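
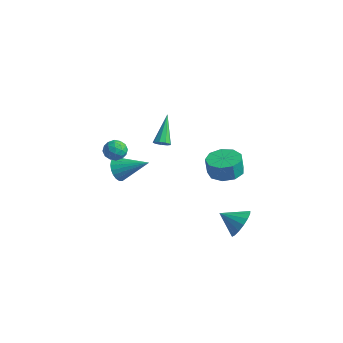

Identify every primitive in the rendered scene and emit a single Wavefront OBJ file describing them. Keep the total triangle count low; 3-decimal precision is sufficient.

v -3.762 1.243 -0.507
v -3.099 1.17 -0.126
v -4.081 0.09 -0.174
v -3.418 0.017 0.207
v -3.959 0.496 0.466
v -3.762 1.209 0.26
v -3.418 0.051 -0.56
v -3.221 0.764 -0.766
v -2.887 0.433 -0.159
v -3.221 0.709 0.475
v -3.959 0.551 -0.775
v -4.293 0.827 -0.141
v -3.403 1.308 -0.346
v -3.777 -0.048 0.046
v -4.095 0.234 0.198
v -3.706 0.191 0.422
v -3.792 1.331 -0.119
v -3.402 1.288 0.105
v -3.908 0.892 0.453
v -3.778 -0.028 -0.405
v -3.388 -0.071 -0.181
v -3.474 1.069 -0.722
v -3.085 1.026 -0.498
v -3.272 0.368 -0.753
v -2.888 0.832 -0.141
v -3.076 0.154 0.055
v -3.076 0.174 -0.396
v -2.96 0.593 -0.517
v -3.085 0.994 0.231
v -3.272 0.316 0.427
v -3.59 0.598 0.579
v -3.474 1.017 0.458
v -2.96 0.56 0.212
v -3.908 0.944 -0.727
v -4.095 0.266 -0.531
v -3.706 0.243 -0.758
v -3.59 0.662 -0.879
v -4.104 1.106 -0.355
v -4.292 0.428 -0.159
v -4.22 0.667 0.217
v -4.104 1.086 0.096
v -4.22 0.7 -0.512
v 0.067 0.698 2.261
v 0.407 1.062 2.114
v -0.727 2.002 3.659
v 0.11 1.089 1.921
v -0.208 0.932 1.887
v -0.397 0.666 2.028
v -0.369 0.415 2.278
v -0.138 0.296 2.52
v 0.19 0.365 2.641
v 0.459 0.59 2.585
v 0.545 0.865 2.377
v -4.344 1.605 -2.785
v -3.798 1.119 -3.276
v -2.696 2.495 -1.835
v -3.84 1.418 -3.483
v -3.969 1.749 -3.569
v -4.163 2.056 -3.52
v -4.388 2.284 -3.343
v -4.606 2.395 -3.071
v -4.778 2.37 -2.749
v -4.875 2.212 -2.433
v -4.88 1.95 -2.179
v -4.792 1.627 -2.029
v -4.627 1.301 -2.01
v -4.413 1.028 -2.125
v -4.187 0.854 -2.354
v -3.988 0.81 -2.658
v -3.851 0.904 -2.984
v 2.771 3.083 -0.051
v 3.77 2.731 -0.012
v 3.688 2.625 1.11
v 2.689 2.977 1.071
v 3.758 3.453 0.056
v 3.677 3.346 1.178
v 3.285 4.002 0.073
v 3.204 3.895 1.195
v 2.571 4.121 0.033
v 2.489 4.014 1.155
v 1.95 3.754 -0.047
v 1.869 3.648 1.075
v 1.714 3.074 -0.129
v 1.632 2.968 0.993
v 1.972 2.398 -0.174
v 1.89 2.291 0.948
v 2.603 2.042 -0.162
v 2.522 1.936 0.96
v 3.314 2.174 -0.098
v 3.232 2.068 1.024
v 4.045 2.996 -3.927
v 4.638 2.885 -3.092
v 2.955 2.384 -3.233
v 4.43 3.327 -3.03
v 4.133 3.693 -3.174
v 3.816 3.9 -3.491
v 3.552 3.899 -3.907
v 3.401 3.692 -4.327
v 3.397 3.325 -4.656
v 3.542 2.882 -4.818
v 3.803 2.466 -4.776
v 4.118 2.171 -4.539
v 4.418 2.065 -4.162
v 4.632 2.172 -3.731
v 4.711 2.468 -3.345
f 1 38 17
f 38 12 41
f 17 41 6
f 38 41 17
f 1 17 13
f 17 6 18
f 13 18 2
f 17 18 13
f 1 13 22
f 13 2 23
f 22 23 8
f 13 23 22
f 1 22 34
f 22 8 37
f 34 37 11
f 22 37 34
f 1 34 38
f 34 11 42
f 38 42 12
f 34 42 38
f 2 18 29
f 18 6 32
f 29 32 10
f 18 32 29
f 6 41 19
f 41 12 40
f 19 40 5
f 41 40 19
f 12 42 39
f 42 11 35
f 39 35 3
f 42 35 39
f 11 37 36
f 37 8 24
f 36 24 7
f 37 24 36
f 8 23 28
f 23 2 25
f 28 25 9
f 23 25 28
f 4 30 16
f 30 10 31
f 16 31 5
f 30 31 16
f 4 16 14
f 16 5 15
f 14 15 3
f 16 15 14
f 4 14 21
f 14 3 20
f 21 20 7
f 14 20 21
f 4 21 26
f 21 7 27
f 26 27 9
f 21 27 26
f 4 26 30
f 26 9 33
f 30 33 10
f 26 33 30
f 5 31 19
f 31 10 32
f 19 32 6
f 31 32 19
f 3 15 39
f 15 5 40
f 39 40 12
f 15 40 39
f 7 20 36
f 20 3 35
f 36 35 11
f 20 35 36
f 9 27 28
f 27 7 24
f 28 24 8
f 27 24 28
f 10 33 29
f 33 9 25
f 29 25 2
f 33 25 29
f 44 43 46
f 44 46 45
f 46 43 47
f 46 47 45
f 47 43 48
f 47 48 45
f 48 43 49
f 48 49 45
f 49 43 50
f 49 50 45
f 50 43 51
f 50 51 45
f 51 43 52
f 51 52 45
f 52 43 53
f 52 53 45
f 53 43 44
f 53 44 45
f 55 54 57
f 55 57 56
f 57 54 58
f 57 58 56
f 58 54 59
f 58 59 56
f 59 54 60
f 59 60 56
f 60 54 61
f 60 61 56
f 61 54 62
f 61 62 56
f 62 54 63
f 62 63 56
f 63 54 64
f 63 64 56
f 64 54 65
f 64 65 56
f 65 54 66
f 65 66 56
f 66 54 67
f 66 67 56
f 67 54 68
f 67 68 56
f 68 54 69
f 68 69 56
f 69 54 70
f 69 70 56
f 70 54 55
f 70 55 56
f 72 71 75
f 72 75 73
f 73 75 76
f 73 76 74
f 75 71 77
f 75 77 76
f 76 77 78
f 76 78 74
f 77 71 79
f 77 79 78
f 78 79 80
f 78 80 74
f 79 71 81
f 79 81 80
f 80 81 82
f 80 82 74
f 81 71 83
f 81 83 82
f 82 83 84
f 82 84 74
f 83 71 85
f 83 85 84
f 84 85 86
f 84 86 74
f 85 71 87
f 85 87 86
f 86 87 88
f 86 88 74
f 87 71 89
f 87 89 88
f 88 89 90
f 88 90 74
f 89 71 72
f 89 72 90
f 90 72 73
f 90 73 74
f 92 91 94
f 92 94 93
f 94 91 95
f 94 95 93
f 95 91 96
f 95 96 93
f 96 91 97
f 96 97 93
f 97 91 98
f 97 98 93
f 98 91 99
f 98 99 93
f 99 91 100
f 99 100 93
f 100 91 101
f 100 101 93
f 101 91 102
f 101 102 93
f 102 91 103
f 102 103 93
f 103 91 104
f 103 104 93
f 104 91 105
f 104 105 93
f 105 91 92
f 105 92 93



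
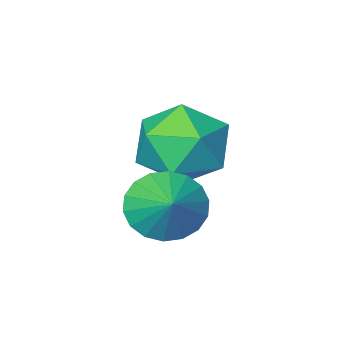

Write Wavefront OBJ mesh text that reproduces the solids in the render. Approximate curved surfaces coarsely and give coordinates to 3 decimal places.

v -3.712 1.26 -3.879
v -2.588 1.11 -3.822
v -3.972 -0.41 -3.158
v -2.848 -0.56 -3.101
v -3.354 0.198 -2.423
v -3.194 1.23 -2.869
v -3.366 -0.53 -4.111
v -3.206 0.502 -4.557
v -2.374 0.004 -3.966
v -2.367 0.453 -2.923
v -4.193 0.247 -4.057
v -4.186 0.696 -3.014
v -1.994 1.939 -4.103
v -1.702 2.334 -4.809
v -1.646 2.801 -3.477
v -2.062 2.461 -4.783
v -2.408 2.484 -4.623
v -2.673 2.4 -4.36
v -2.803 2.224 -4.045
v -2.773 1.992 -3.743
v -2.589 1.75 -3.511
v -2.286 1.545 -3.397
v -1.926 1.418 -3.422
v -1.579 1.394 -3.583
v -1.315 1.478 -3.846
v -1.185 1.654 -4.16
v -1.215 1.886 -4.463
v -1.399 2.129 -4.694
f 1 12 6
f 1 6 2
f 1 2 8
f 1 8 11
f 1 11 12
f 2 6 10
f 6 12 5
f 12 11 3
f 11 8 7
f 8 2 9
f 4 10 5
f 4 5 3
f 4 3 7
f 4 7 9
f 4 9 10
f 5 10 6
f 3 5 12
f 7 3 11
f 9 7 8
f 10 9 2
f 14 13 16
f 14 16 15
f 16 13 17
f 16 17 15
f 17 13 18
f 17 18 15
f 18 13 19
f 18 19 15
f 19 13 20
f 19 20 15
f 20 13 21
f 20 21 15
f 21 13 22
f 21 22 15
f 22 13 23
f 22 23 15
f 23 13 24
f 23 24 15
f 24 13 25
f 24 25 15
f 25 13 26
f 25 26 15
f 26 13 27
f 26 27 15
f 27 13 28
f 27 28 15
f 28 13 14
f 28 14 15



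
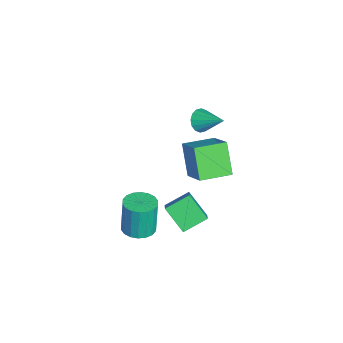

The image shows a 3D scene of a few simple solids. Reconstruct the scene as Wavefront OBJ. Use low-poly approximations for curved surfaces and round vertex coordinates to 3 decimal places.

v -3.105 2.246 2.656
v -2.592 2.197 2.182
v -2.235 3.334 3.484
v -2.807 2.462 2.06
v -3.102 2.669 2.098
v -3.398 2.762 2.286
v -3.615 2.718 2.572
v -3.695 2.547 2.881
v -3.617 2.295 3.13
v -3.402 2.03 3.252
v -3.107 1.823 3.214
v -2.811 1.73 3.027
v -2.594 1.774 2.74
v -2.514 1.946 2.431
v -1.552 -0.936 -4.81
v -1.027 -1.672 -4.7
v -1.284 -1.559 -2.72
v -1.808 -0.824 -2.83
v -0.76 -1.367 -4.683
v -1.017 -1.255 -2.703
v -0.65 -0.977 -4.691
v -0.907 -0.865 -2.711
v -0.719 -0.58 -4.722
v -0.976 -0.467 -2.742
v -0.952 -0.252 -4.771
v -1.209 -0.14 -2.791
v -1.305 -0.061 -4.828
v -1.562 0.052 -2.848
v -1.706 -0.042 -4.881
v -1.963 0.07 -2.901
v -2.076 -0.201 -4.92
v -2.333 -0.088 -2.94
v -2.343 -0.505 -4.937
v -2.6 -0.393 -2.957
v -2.453 -0.895 -4.929
v -2.71 -0.783 -2.949
v -2.384 -1.293 -4.898
v -2.641 -1.18 -2.918
v -2.151 -1.62 -4.849
v -2.408 -1.508 -2.869
v -1.798 -1.812 -4.792
v -2.055 -1.699 -2.812
v -1.397 -1.83 -4.739
v -1.654 -1.718 -2.759
v -1.715 0.401 -3.04
v -2.15 1.641 -2.404
v -0.904 1.282 -4.204
v -1.339 2.522 -3.567
v -1.041 0.398 -2.573
v -1.476 1.638 -1.936
v -0.23 1.279 -3.736
v -0.665 2.519 -3.1
v -4.489 1.378 -0.72
v -3.041 1.922 0.417
v -5.021 3.051 -0.843
v -3.573 3.595 0.293
v -3.347 1.625 -2.293
v -1.899 2.169 -1.157
v -3.879 3.298 -2.417
v -2.431 3.842 -1.28
f 2 1 4
f 2 4 3
f 4 1 5
f 4 5 3
f 5 1 6
f 5 6 3
f 6 1 7
f 6 7 3
f 7 1 8
f 7 8 3
f 8 1 9
f 8 9 3
f 9 1 10
f 9 10 3
f 10 1 11
f 10 11 3
f 11 1 12
f 11 12 3
f 12 1 13
f 12 13 3
f 13 1 14
f 13 14 3
f 14 1 2
f 14 2 3
f 16 15 19
f 16 19 17
f 17 19 20
f 17 20 18
f 19 15 21
f 19 21 20
f 20 21 22
f 20 22 18
f 21 15 23
f 21 23 22
f 22 23 24
f 22 24 18
f 23 15 25
f 23 25 24
f 24 25 26
f 24 26 18
f 25 15 27
f 25 27 26
f 26 27 28
f 26 28 18
f 27 15 29
f 27 29 28
f 28 29 30
f 28 30 18
f 29 15 31
f 29 31 30
f 30 31 32
f 30 32 18
f 31 15 33
f 31 33 32
f 32 33 34
f 32 34 18
f 33 15 35
f 33 35 34
f 34 35 36
f 34 36 18
f 35 15 37
f 35 37 36
f 36 37 38
f 36 38 18
f 37 15 39
f 37 39 38
f 38 39 40
f 38 40 18
f 39 15 41
f 39 41 40
f 40 41 42
f 40 42 18
f 41 15 43
f 41 43 42
f 42 43 44
f 42 44 18
f 43 15 16
f 43 16 44
f 44 16 17
f 44 17 18
f 46 48 45
f 49 46 45
f 45 48 47
f 47 49 45
f 46 52 48
f 50 46 49
f 50 52 46
f 48 52 47
f 51 49 47
f 47 52 51
f 51 50 49
f 52 50 51
f 54 56 53
f 57 54 53
f 53 56 55
f 55 57 53
f 54 60 56
f 58 54 57
f 58 60 54
f 56 60 55
f 59 57 55
f 55 60 59
f 59 58 57
f 60 58 59



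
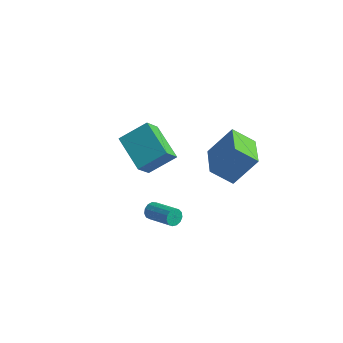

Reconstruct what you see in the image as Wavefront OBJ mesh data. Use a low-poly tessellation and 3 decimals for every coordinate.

v 0.108 2.318 -4.345
v 0.991 3.252 -2.774
v 1.16 2.88 -5.271
v 2.043 3.814 -3.7
v 1.277 0.666 -4.02
v 2.16 1.6 -2.449
v 2.329 1.228 -4.946
v 3.212 2.162 -3.375
v -3.324 0.28 -3.753
v -3.337 -0.65 -2.667
v -2.332 1.378 -2.801
v -2.344 0.448 -1.715
v -1.516 -0.668 -4.545
v -1.528 -1.598 -3.459
v -0.523 0.43 -3.593
v -0.536 -0.5 -2.507
v 0.754 -3.765 -3.72
v 0.96 -3.561 -4.127
v 2.472 -3.891 -3.528
v 2.266 -4.095 -3.12
v 0.931 -3.353 -3.94
v 2.444 -3.683 -3.341
v 0.846 -3.275 -3.683
v 2.359 -3.605 -3.084
v 0.732 -3.353 -3.437
v 2.244 -3.683 -2.838
v 0.625 -3.562 -3.282
v 2.137 -3.892 -2.682
v 0.558 -3.835 -3.265
v 2.071 -4.165 -2.666
v 0.554 -4.086 -3.392
v 2.067 -4.416 -2.793
v 0.613 -4.235 -3.624
v 2.126 -4.565 -3.025
v 0.717 -4.235 -3.886
v 2.23 -4.565 -3.287
v 0.832 -4.086 -4.095
v 2.345 -4.416 -3.496
v 0.923 -3.835 -4.185
v 2.435 -4.165 -3.586
f 2 4 1
f 5 2 1
f 1 4 3
f 3 5 1
f 2 8 4
f 6 2 5
f 6 8 2
f 4 8 3
f 7 5 3
f 3 8 7
f 7 6 5
f 8 6 7
f 10 12 9
f 13 10 9
f 9 12 11
f 11 13 9
f 10 16 12
f 14 10 13
f 14 16 10
f 12 16 11
f 15 13 11
f 11 16 15
f 15 14 13
f 16 14 15
f 18 17 21
f 18 21 19
f 19 21 22
f 19 22 20
f 21 17 23
f 21 23 22
f 22 23 24
f 22 24 20
f 23 17 25
f 23 25 24
f 24 25 26
f 24 26 20
f 25 17 27
f 25 27 26
f 26 27 28
f 26 28 20
f 27 17 29
f 27 29 28
f 28 29 30
f 28 30 20
f 29 17 31
f 29 31 30
f 30 31 32
f 30 32 20
f 31 17 33
f 31 33 32
f 32 33 34
f 32 34 20
f 33 17 35
f 33 35 34
f 34 35 36
f 34 36 20
f 35 17 37
f 35 37 36
f 36 37 38
f 36 38 20
f 37 17 39
f 37 39 38
f 38 39 40
f 38 40 20
f 39 17 18
f 39 18 40
f 40 18 19
f 40 19 20



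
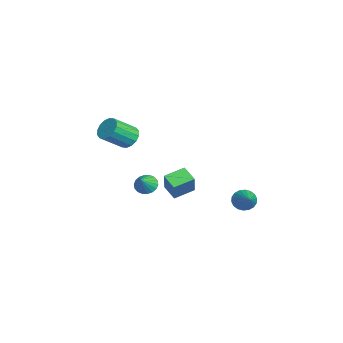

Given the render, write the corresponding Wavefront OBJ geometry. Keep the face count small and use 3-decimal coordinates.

v 0.573 0.883 -1.736
v -0.177 0.504 -1.314
v 0.224 1.931 -1.415
v -0.526 1.552 -0.993
v 1.266 0.768 -0.607
v 0.516 0.389 -0.185
v 0.917 1.816 -0.286
v 0.167 1.437 0.136
v 2.874 3.895 -0.85
v 3.127 3.548 -1.297
v 4.306 3.885 -0.03
v 3.178 3.805 -1.382
v 3.169 4.08 -1.363
v 3.101 4.319 -1.241
v 2.989 4.473 -1.043
v 2.853 4.513 -0.805
v 2.722 4.431 -0.577
v 2.621 4.243 -0.403
v 2.57 3.985 -0.317
v 2.579 3.71 -0.337
v 2.647 3.472 -0.458
v 2.759 3.317 -0.657
v 2.895 3.277 -0.894
v 3.026 3.36 -1.122
v 0.241 -0.446 -0.847
v 0.616 0.015 -0.982
v 0.919 -0.794 -0.153
v 0.464 0.118 -0.782
v 0.267 0.108 -0.595
v 0.066 -0.011 -0.457
v -0.101 -0.216 -0.397
v -0.2 -0.467 -0.426
v -0.212 -0.714 -0.538
v -0.134 -0.908 -0.711
v 0.018 -1.011 -0.911
v 0.214 -1.001 -1.099
v 0.416 -0.882 -1.236
v 0.583 -0.677 -1.296
v 0.682 -0.426 -1.268
v 0.694 -0.179 -1.155
v -3.122 -0.864 0.775
v -2.654 -0.435 1.093
v -2.23 -1.588 2.022
v -2.698 -2.016 1.705
v -2.965 -0.395 1.285
v -2.541 -1.547 2.214
v -3.318 -0.48 1.34
v -2.894 -1.633 2.269
v -3.618 -0.669 1.244
v -3.194 -1.821 2.173
v -3.786 -0.909 1.022
v -3.362 -2.061 1.952
v -3.776 -1.137 0.734
v -3.352 -2.29 1.664
v -3.59 -1.292 0.458
v -3.166 -2.445 1.387
v -3.279 -1.333 0.266
v -2.855 -2.485 1.195
v -2.926 -1.247 0.211
v -2.502 -2.4 1.14
v -2.626 -1.059 0.307
v -2.202 -2.211 1.236
v -2.458 -0.819 0.528
v -2.034 -1.971 1.458
v -2.468 -0.59 0.816
v -2.044 -1.743 1.746
f 2 4 1
f 5 2 1
f 1 4 3
f 3 5 1
f 2 8 4
f 6 2 5
f 6 8 2
f 4 8 3
f 7 5 3
f 3 8 7
f 7 6 5
f 8 6 7
f 10 9 12
f 10 12 11
f 12 9 13
f 12 13 11
f 13 9 14
f 13 14 11
f 14 9 15
f 14 15 11
f 15 9 16
f 15 16 11
f 16 9 17
f 16 17 11
f 17 9 18
f 17 18 11
f 18 9 19
f 18 19 11
f 19 9 20
f 19 20 11
f 20 9 21
f 20 21 11
f 21 9 22
f 21 22 11
f 22 9 23
f 22 23 11
f 23 9 24
f 23 24 11
f 24 9 10
f 24 10 11
f 26 25 28
f 26 28 27
f 28 25 29
f 28 29 27
f 29 25 30
f 29 30 27
f 30 25 31
f 30 31 27
f 31 25 32
f 31 32 27
f 32 25 33
f 32 33 27
f 33 25 34
f 33 34 27
f 34 25 35
f 34 35 27
f 35 25 36
f 35 36 27
f 36 25 37
f 36 37 27
f 37 25 38
f 37 38 27
f 38 25 39
f 38 39 27
f 39 25 40
f 39 40 27
f 40 25 26
f 40 26 27
f 42 41 45
f 42 45 43
f 43 45 46
f 43 46 44
f 45 41 47
f 45 47 46
f 46 47 48
f 46 48 44
f 47 41 49
f 47 49 48
f 48 49 50
f 48 50 44
f 49 41 51
f 49 51 50
f 50 51 52
f 50 52 44
f 51 41 53
f 51 53 52
f 52 53 54
f 52 54 44
f 53 41 55
f 53 55 54
f 54 55 56
f 54 56 44
f 55 41 57
f 55 57 56
f 56 57 58
f 56 58 44
f 57 41 59
f 57 59 58
f 58 59 60
f 58 60 44
f 59 41 61
f 59 61 60
f 60 61 62
f 60 62 44
f 61 41 63
f 61 63 62
f 62 63 64
f 62 64 44
f 63 41 65
f 63 65 64
f 64 65 66
f 64 66 44
f 65 41 42
f 65 42 66
f 66 42 43
f 66 43 44



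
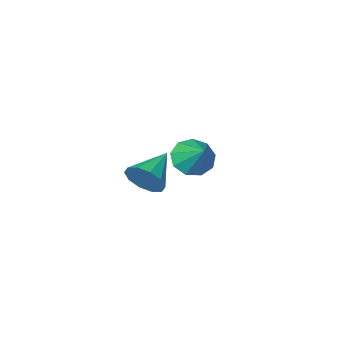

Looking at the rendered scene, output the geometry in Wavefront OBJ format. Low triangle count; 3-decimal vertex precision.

v -1.849 -2.992 -3.926
v -0.983 -3.395 -3.628
v -1.631 -1.688 -2.794
v -0.874 -2.963 -4.146
v -1.22 -2.544 -4.562
v -1.86 -2.335 -4.68
v -2.495 -2.433 -4.445
v -2.828 -2.793 -3.967
v -2.702 -3.245 -3.47
v -2.177 -3.579 -3.186
v -1.498 -3.638 -3.248
v 3.341 2.204 -1.003
v 3.852 1.803 -0.395
v 1.939 1.456 -0.317
v 3.694 2.288 -0.19
v 3.4 2.741 -0.296
v 3.084 2.989 -0.672
v 2.866 2.937 -1.174
v 2.829 2.605 -1.611
v 2.988 2.12 -1.816
v 3.281 1.666 -1.71
v 3.597 1.419 -1.334
v 3.815 1.471 -0.832
f 2 1 4
f 2 4 3
f 4 1 5
f 4 5 3
f 5 1 6
f 5 6 3
f 6 1 7
f 6 7 3
f 7 1 8
f 7 8 3
f 8 1 9
f 8 9 3
f 9 1 10
f 9 10 3
f 10 1 11
f 10 11 3
f 11 1 2
f 11 2 3
f 13 12 15
f 13 15 14
f 15 12 16
f 15 16 14
f 16 12 17
f 16 17 14
f 17 12 18
f 17 18 14
f 18 12 19
f 18 19 14
f 19 12 20
f 19 20 14
f 20 12 21
f 20 21 14
f 21 12 22
f 21 22 14
f 22 12 23
f 22 23 14
f 23 12 13
f 23 13 14



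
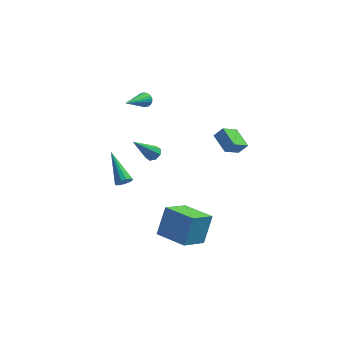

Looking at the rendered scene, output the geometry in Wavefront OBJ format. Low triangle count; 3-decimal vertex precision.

v 0.87 -4.754 -3.432
v 1.2 -3.973 -1.799
v -0.78 -3.779 -3.564
v -0.449 -2.999 -1.931
v 1.709 -3.441 -4.229
v 2.04 -2.661 -2.596
v 0.06 -2.467 -4.361
v 0.39 -1.686 -2.728
v 1.916 2.417 -1.201
v 2.423 2.498 -0.588
v 1.131 3.415 -0.686
v 1.638 3.496 -0.073
v 2.582 3.284 -1.867
v 3.089 3.365 -1.254
v 1.797 4.282 -1.352
v 2.304 4.363 -0.739
v -2.817 -2.343 -0.678
v -2.639 -2.561 -0.253
v -3.823 -0.837 0.518
v -2.443 -2.367 -0.333
v -2.366 -2.165 -0.522
v -2.432 -2.02 -0.761
v -2.621 -1.977 -0.974
v -2.872 -2.051 -1.092
v -3.106 -2.217 -1.079
v -3.248 -2.424 -0.939
v -3.254 -2.604 -0.715
v -3.121 -2.702 -0.48
v -2.891 -2.686 -0.308
v -1.877 1.11 -0.861
v -1.472 1.23 -0.542
v -2.823 0.21 0.681
v -1.756 1.52 -0.547
v -2.111 1.569 -0.736
v -2.33 1.35 -0.998
v -2.283 0.99 -1.18
v -1.999 0.701 -1.174
v -1.643 0.651 -0.985
v -1.425 0.871 -0.723
v -2.775 3.359 1.896
v -2.439 3.413 2.263
v -3.485 1.581 2.804
v -2.616 3.523 2.341
v -2.824 3.601 2.33
v -3.023 3.631 2.234
v -3.172 3.608 2.071
v -3.242 3.535 1.873
v -3.22 3.427 1.679
v -3.11 3.306 1.529
v -2.933 3.195 1.451
v -2.725 3.117 1.461
v -2.527 3.087 1.557
v -2.378 3.111 1.72
v -2.307 3.184 1.918
v -2.329 3.292 2.112
f 2 4 1
f 5 2 1
f 1 4 3
f 3 5 1
f 2 8 4
f 6 2 5
f 6 8 2
f 4 8 3
f 7 5 3
f 3 8 7
f 7 6 5
f 8 6 7
f 10 12 9
f 13 10 9
f 9 12 11
f 11 13 9
f 10 16 12
f 14 10 13
f 14 16 10
f 12 16 11
f 15 13 11
f 11 16 15
f 15 14 13
f 16 14 15
f 18 17 20
f 18 20 19
f 20 17 21
f 20 21 19
f 21 17 22
f 21 22 19
f 22 17 23
f 22 23 19
f 23 17 24
f 23 24 19
f 24 17 25
f 24 25 19
f 25 17 26
f 25 26 19
f 26 17 27
f 26 27 19
f 27 17 28
f 27 28 19
f 28 17 29
f 28 29 19
f 29 17 18
f 29 18 19
f 31 30 33
f 31 33 32
f 33 30 34
f 33 34 32
f 34 30 35
f 34 35 32
f 35 30 36
f 35 36 32
f 36 30 37
f 36 37 32
f 37 30 38
f 37 38 32
f 38 30 39
f 38 39 32
f 39 30 31
f 39 31 32
f 41 40 43
f 41 43 42
f 43 40 44
f 43 44 42
f 44 40 45
f 44 45 42
f 45 40 46
f 45 46 42
f 46 40 47
f 46 47 42
f 47 40 48
f 47 48 42
f 48 40 49
f 48 49 42
f 49 40 50
f 49 50 42
f 50 40 51
f 50 51 42
f 51 40 52
f 51 52 42
f 52 40 53
f 52 53 42
f 53 40 54
f 53 54 42
f 54 40 55
f 54 55 42
f 55 40 41
f 55 41 42



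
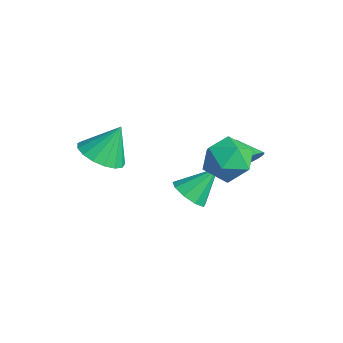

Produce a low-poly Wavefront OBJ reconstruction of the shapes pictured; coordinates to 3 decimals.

v -0.361 0.143 2.44
v 0.464 0.441 2.981
v 0.216 -1.421 2.419
v 1.041 -1.123 2.96
v 0.111 -1.133 3.403
v -0.246 -0.167 3.416
v 0.926 -0.813 1.984
v 0.569 0.153 1.997
v 1.259 -0.15 2.699
v 0.755 -0.348 3.576
v -0.075 -0.632 1.824
v -0.579 -0.83 2.701
v -3.781 -3.482 1.068
v -3.112 -4.119 1.424
v -3.719 -2.678 2.392
v -2.85 -3.788 1.211
v -2.801 -3.386 0.964
v -2.976 -3.006 0.742
v -3.336 -2.735 0.594
v -3.797 -2.635 0.555
v -4.255 -2.729 0.633
v -4.604 -2.996 0.811
v -4.764 -3.374 1.048
v -4.7 -3.776 1.289
v -4.424 -4.111 1.48
v -4.001 -4.302 1.576
v -3.528 -4.305 1.556
v -0.381 0.804 1.669
v -0.056 0.697 2.162
v -1.239 0.696 2.211
v -0.083 0.945 2.17
v -0.16 1.169 2.091
v -0.277 1.329 1.94
v -0.411 1.399 1.741
v -0.54 1.366 1.53
v -0.642 1.236 1.343
v -0.698 1.031 1.213
v -0.7 0.787 1.161
v -0.647 0.546 1.197
v -0.548 0.349 1.315
v -0.42 0.231 1.494
v -0.285 0.213 1.703
v -0.167 0.296 1.906
v -0.086 0.468 2.069
v -1.938 -0.824 -0.84
v -1.161 -0.979 -0.737
v -1.862 0.324 0.3
v -1.225 -0.594 -1.12
v -1.623 -0.316 -1.372
v -2.169 -0.276 -1.376
v -2.607 -0.492 -1.129
v -2.732 -0.864 -0.747
v -2.486 -1.216 -0.409
v -1.983 -1.385 -0.272
v -1.46 -1.292 -0.402
f 1 12 6
f 1 6 2
f 1 2 8
f 1 8 11
f 1 11 12
f 2 6 10
f 6 12 5
f 12 11 3
f 11 8 7
f 8 2 9
f 4 10 5
f 4 5 3
f 4 3 7
f 4 7 9
f 4 9 10
f 5 10 6
f 3 5 12
f 7 3 11
f 9 7 8
f 10 9 2
f 14 13 16
f 14 16 15
f 16 13 17
f 16 17 15
f 17 13 18
f 17 18 15
f 18 13 19
f 18 19 15
f 19 13 20
f 19 20 15
f 20 13 21
f 20 21 15
f 21 13 22
f 21 22 15
f 22 13 23
f 22 23 15
f 23 13 24
f 23 24 15
f 24 13 25
f 24 25 15
f 25 13 26
f 25 26 15
f 26 13 27
f 26 27 15
f 27 13 14
f 27 14 15
f 29 28 31
f 29 31 30
f 31 28 32
f 31 32 30
f 32 28 33
f 32 33 30
f 33 28 34
f 33 34 30
f 34 28 35
f 34 35 30
f 35 28 36
f 35 36 30
f 36 28 37
f 36 37 30
f 37 28 38
f 37 38 30
f 38 28 39
f 38 39 30
f 39 28 40
f 39 40 30
f 40 28 41
f 40 41 30
f 41 28 42
f 41 42 30
f 42 28 43
f 42 43 30
f 43 28 44
f 43 44 30
f 44 28 29
f 44 29 30
f 46 45 48
f 46 48 47
f 48 45 49
f 48 49 47
f 49 45 50
f 49 50 47
f 50 45 51
f 50 51 47
f 51 45 52
f 51 52 47
f 52 45 53
f 52 53 47
f 53 45 54
f 53 54 47
f 54 45 55
f 54 55 47
f 55 45 46
f 55 46 47



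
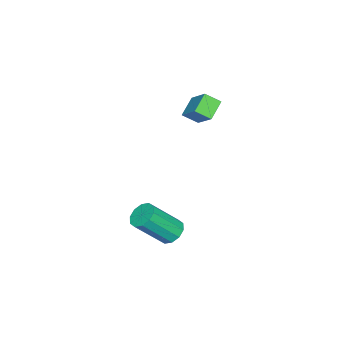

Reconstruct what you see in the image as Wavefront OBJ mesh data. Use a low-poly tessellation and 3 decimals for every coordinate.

v -1.049 0.502 3.171
v -1.949 0.568 3.764
v -1.309 1.174 2.701
v -2.209 1.24 3.294
v -0.351 1.44 4.126
v -1.251 1.506 4.719
v -0.611 2.112 3.656
v -1.511 2.178 4.249
v 2.186 1.522 -2.073
v 2.595 2.077 -1.952
v 3.502 1.093 -0.506
v 3.094 0.538 -0.627
v 2.242 2.115 -1.705
v 3.149 1.131 -0.259
v 1.868 1.926 -1.598
v 2.775 0.942 -0.152
v 1.615 1.583 -1.673
v 2.522 0.599 -0.227
v 1.581 1.216 -1.901
v 2.488 0.233 -0.455
v 1.778 0.967 -2.194
v 2.685 -0.017 -0.748
v 2.131 0.929 -2.441
v 3.038 -0.055 -0.995
v 2.505 1.118 -2.548
v 3.412 0.134 -1.102
v 2.758 1.461 -2.473
v 3.665 0.477 -1.027
v 2.792 1.827 -2.245
v 3.699 0.844 -0.799
f 2 4 1
f 5 2 1
f 1 4 3
f 3 5 1
f 2 8 4
f 6 2 5
f 6 8 2
f 4 8 3
f 7 5 3
f 3 8 7
f 7 6 5
f 8 6 7
f 10 9 13
f 10 13 11
f 11 13 14
f 11 14 12
f 13 9 15
f 13 15 14
f 14 15 16
f 14 16 12
f 15 9 17
f 15 17 16
f 16 17 18
f 16 18 12
f 17 9 19
f 17 19 18
f 18 19 20
f 18 20 12
f 19 9 21
f 19 21 20
f 20 21 22
f 20 22 12
f 21 9 23
f 21 23 22
f 22 23 24
f 22 24 12
f 23 9 25
f 23 25 24
f 24 25 26
f 24 26 12
f 25 9 27
f 25 27 26
f 26 27 28
f 26 28 12
f 27 9 29
f 27 29 28
f 28 29 30
f 28 30 12
f 29 9 10
f 29 10 30
f 30 10 11
f 30 11 12



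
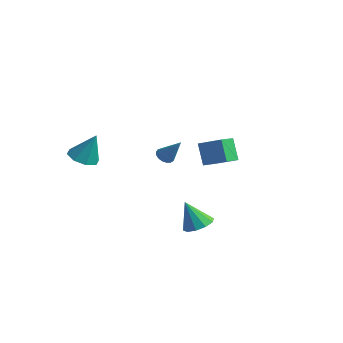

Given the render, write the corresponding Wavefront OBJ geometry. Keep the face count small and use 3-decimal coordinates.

v -4.148 2.648 -1.71
v -3.793 2.386 -1.945
v -3.272 2.792 -0.55
v -3.748 2.612 -2.007
v -3.794 2.847 -2.002
v -3.922 3.036 -1.929
v -4.101 3.136 -1.806
v -4.291 3.124 -1.661
v -4.448 3.003 -1.527
v -4.537 2.801 -1.435
v -4.536 2.563 -1.406
v -4.446 2.345 -1.446
v -4.288 2.196 -1.547
v -4.098 2.151 -1.685
v -3.919 2.219 -1.829
v -4.198 -2.529 0.246
v -3.554 -2.962 0.165
v -3.742 -2.111 1.634
v -3.479 -2.402 -0.029
v -3.825 -1.917 -0.061
v -4.389 -1.79 0.086
v -4.842 -2.096 0.327
v -4.917 -2.656 0.52
v -4.571 -3.142 0.553
v -4.007 -3.268 0.406
v -2.489 3.109 -0.458
v -1.275 3.378 0.162
v -2.543 3.958 -0.721
v -1.328 4.227 -0.101
v -1.872 2.813 -1.539
v -0.657 3.082 -0.919
v -1.925 3.662 -1.802
v -0.711 3.931 -1.182
v 1.568 -1.142 -2.292
v 1.991 -1.745 -2.222
v 0.992 -1.398 -1.008
v 2.221 -1.39 -2.048
v 2.202 -0.94 -1.967
v 1.94 -0.568 -2.01
v 1.537 -0.414 -2.16
v 1.145 -0.539 -2.361
v 0.915 -0.893 -2.535
v 0.935 -1.343 -2.617
v 1.196 -1.716 -2.574
v 1.6 -1.869 -2.423
f 2 1 4
f 2 4 3
f 4 1 5
f 4 5 3
f 5 1 6
f 5 6 3
f 6 1 7
f 6 7 3
f 7 1 8
f 7 8 3
f 8 1 9
f 8 9 3
f 9 1 10
f 9 10 3
f 10 1 11
f 10 11 3
f 11 1 12
f 11 12 3
f 12 1 13
f 12 13 3
f 13 1 14
f 13 14 3
f 14 1 15
f 14 15 3
f 15 1 2
f 15 2 3
f 17 16 19
f 17 19 18
f 19 16 20
f 19 20 18
f 20 16 21
f 20 21 18
f 21 16 22
f 21 22 18
f 22 16 23
f 22 23 18
f 23 16 24
f 23 24 18
f 24 16 25
f 24 25 18
f 25 16 17
f 25 17 18
f 27 29 26
f 30 27 26
f 26 29 28
f 28 30 26
f 27 33 29
f 31 27 30
f 31 33 27
f 29 33 28
f 32 30 28
f 28 33 32
f 32 31 30
f 33 31 32
f 35 34 37
f 35 37 36
f 37 34 38
f 37 38 36
f 38 34 39
f 38 39 36
f 39 34 40
f 39 40 36
f 40 34 41
f 40 41 36
f 41 34 42
f 41 42 36
f 42 34 43
f 42 43 36
f 43 34 44
f 43 44 36
f 44 34 45
f 44 45 36
f 45 34 35
f 45 35 36



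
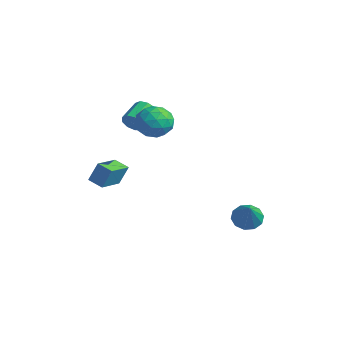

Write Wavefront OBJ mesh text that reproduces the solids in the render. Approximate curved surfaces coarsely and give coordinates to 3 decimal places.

v -1.536 0.682 1.658
v -0.817 0.347 2.154
v -2.443 -0.367 2.266
v -1.724 -0.702 2.762
v -2.08 0.14 2.963
v -1.519 0.788 2.588
v -1.741 -0.808 1.832
v -1.18 -0.16 1.457
v -0.944 -0.574 2.262
v -1.153 0.012 2.961
v -2.107 -0.032 1.459
v -2.316 0.554 2.158
v -1.096 0.606 1.853
v -2.164 -0.626 2.567
v -2.373 -0.131 2.685
v -1.95 -0.328 2.977
v -1.509 0.866 2.108
v -1.086 0.669 2.399
v -1.829 0.547 2.875
v -2.174 -0.689 2.021
v -1.751 -0.886 2.312
v -1.31 0.308 1.443
v -0.887 0.111 1.735
v -1.431 -0.567 1.545
v -0.748 -0.132 2.208
v -1.282 -0.748 2.565
v -1.292 -0.811 2.019
v -0.962 -0.43 1.798
v -0.871 0.213 2.619
v -1.405 -0.404 2.976
v -1.614 0.091 3.094
v -1.284 0.472 2.873
v -0.946 -0.329 2.682
v -1.855 0.384 1.444
v -2.389 -0.233 1.801
v -1.976 -0.492 1.547
v -1.646 -0.111 1.326
v -1.978 0.728 1.855
v -2.512 0.112 2.212
v -2.298 0.41 2.622
v -1.968 0.791 2.401
v -2.314 0.309 1.738
v -3.109 -2.567 -1.389
v -2.922 -2.172 -0.39
v -3.751 -1.321 -1.761
v -3.564 -0.926 -0.762
v -2.396 -2.274 -1.638
v -2.209 -1.879 -0.639
v -3.038 -1.028 -2.01
v -2.851 -0.633 -1.011
v 0.581 3.502 -3.844
v 1.139 3.919 -4.122
v 1.679 2.878 -2.576
v 0.915 4.172 -3.804
v 0.564 4.169 -3.502
v 0.219 3.911 -3.33
v 0.013 3.497 -3.354
v 0.023 3.085 -3.566
v 0.246 2.832 -3.884
v 0.597 2.835 -4.186
v 0.942 3.092 -4.358
v 1.149 3.507 -4.334
v -2.907 -0.361 1.702
v -2.614 -0.433 2.198
v -3.141 0.568 2.654
v -3.433 0.641 2.158
v -2.404 -0.208 1.947
v -2.931 0.793 2.404
v -2.429 -0.055 1.582
v -2.955 0.947 2.039
v -2.677 -0.044 1.273
v -3.204 0.957 1.73
v -3.033 -0.182 1.165
v -3.56 0.819 1.621
v -3.33 -0.403 1.307
v -3.857 0.598 1.764
v -3.428 -0.605 1.635
v -3.955 0.397 2.091
v -3.283 -0.692 1.993
v -3.81 0.31 2.45
v -2.961 -0.624 2.216
v -3.488 0.377 2.672
f 1 38 17
f 38 12 41
f 17 41 6
f 38 41 17
f 1 17 13
f 17 6 18
f 13 18 2
f 17 18 13
f 1 13 22
f 13 2 23
f 22 23 8
f 13 23 22
f 1 22 34
f 22 8 37
f 34 37 11
f 22 37 34
f 1 34 38
f 34 11 42
f 38 42 12
f 34 42 38
f 2 18 29
f 18 6 32
f 29 32 10
f 18 32 29
f 6 41 19
f 41 12 40
f 19 40 5
f 41 40 19
f 12 42 39
f 42 11 35
f 39 35 3
f 42 35 39
f 11 37 36
f 37 8 24
f 36 24 7
f 37 24 36
f 8 23 28
f 23 2 25
f 28 25 9
f 23 25 28
f 4 30 16
f 30 10 31
f 16 31 5
f 30 31 16
f 4 16 14
f 16 5 15
f 14 15 3
f 16 15 14
f 4 14 21
f 14 3 20
f 21 20 7
f 14 20 21
f 4 21 26
f 21 7 27
f 26 27 9
f 21 27 26
f 4 26 30
f 26 9 33
f 30 33 10
f 26 33 30
f 5 31 19
f 31 10 32
f 19 32 6
f 31 32 19
f 3 15 39
f 15 5 40
f 39 40 12
f 15 40 39
f 7 20 36
f 20 3 35
f 36 35 11
f 20 35 36
f 9 27 28
f 27 7 24
f 28 24 8
f 27 24 28
f 10 33 29
f 33 9 25
f 29 25 2
f 33 25 29
f 44 46 43
f 47 44 43
f 43 46 45
f 45 47 43
f 44 50 46
f 48 44 47
f 48 50 44
f 46 50 45
f 49 47 45
f 45 50 49
f 49 48 47
f 50 48 49
f 52 51 54
f 52 54 53
f 54 51 55
f 54 55 53
f 55 51 56
f 55 56 53
f 56 51 57
f 56 57 53
f 57 51 58
f 57 58 53
f 58 51 59
f 58 59 53
f 59 51 60
f 59 60 53
f 60 51 61
f 60 61 53
f 61 51 62
f 61 62 53
f 62 51 52
f 62 52 53
f 64 63 67
f 64 67 65
f 65 67 68
f 65 68 66
f 67 63 69
f 67 69 68
f 68 69 70
f 68 70 66
f 69 63 71
f 69 71 70
f 70 71 72
f 70 72 66
f 71 63 73
f 71 73 72
f 72 73 74
f 72 74 66
f 73 63 75
f 73 75 74
f 74 75 76
f 74 76 66
f 75 63 77
f 75 77 76
f 76 77 78
f 76 78 66
f 77 63 79
f 77 79 78
f 78 79 80
f 78 80 66
f 79 63 81
f 79 81 80
f 80 81 82
f 80 82 66
f 81 63 64
f 81 64 82
f 82 64 65
f 82 65 66



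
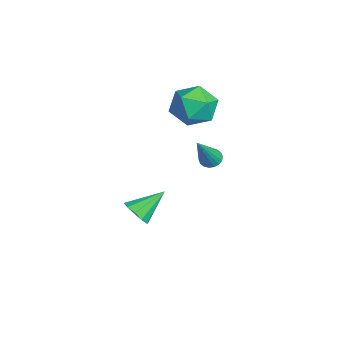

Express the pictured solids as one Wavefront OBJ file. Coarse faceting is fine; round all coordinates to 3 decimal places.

v 0.311 -3.387 -2.804
v 0.93 -3.555 -2.343
v -0.071 -2.033 -1.796
v 1.081 -3.251 -2.694
v 0.938 -2.999 -3.087
v 0.556 -2.895 -3.371
v 0.08 -2.979 -3.44
v -0.308 -3.218 -3.265
v -0.46 -3.522 -2.914
v -0.317 -3.774 -2.521
v 0.066 -3.878 -2.236
v 0.542 -3.795 -2.168
v -1.489 0.631 2.996
v -0.644 0.172 2.263
v -2.156 -1.172 3.357
v -1.311 -1.631 2.624
v -0.991 -1.133 3.678
v -0.579 -0.019 3.455
v -2.221 -0.981 2.165
v -1.809 0.133 1.942
v -1.096 -0.825 1.749
v -0.336 -0.919 2.685
v -2.464 -0.081 2.935
v -1.704 -0.175 3.871
v 2.498 -0.48 2.009
v 2.933 -0.207 1.88
v 3.522 -1.28 3.771
v 2.815 -0.056 2.017
v 2.635 0.012 2.152
v 2.427 -0.018 2.26
v 2.233 -0.14 2.317
v 2.091 -0.329 2.313
v 2.031 -0.548 2.249
v 2.062 -0.753 2.138
v 2.18 -0.904 2.001
v 2.361 -0.971 1.865
v 2.569 -0.941 1.758
v 2.763 -0.82 1.7
v 2.904 -0.631 1.704
v 2.965 -0.412 1.768
f 2 1 4
f 2 4 3
f 4 1 5
f 4 5 3
f 5 1 6
f 5 6 3
f 6 1 7
f 6 7 3
f 7 1 8
f 7 8 3
f 8 1 9
f 8 9 3
f 9 1 10
f 9 10 3
f 10 1 11
f 10 11 3
f 11 1 12
f 11 12 3
f 12 1 2
f 12 2 3
f 13 24 18
f 13 18 14
f 13 14 20
f 13 20 23
f 13 23 24
f 14 18 22
f 18 24 17
f 24 23 15
f 23 20 19
f 20 14 21
f 16 22 17
f 16 17 15
f 16 15 19
f 16 19 21
f 16 21 22
f 17 22 18
f 15 17 24
f 19 15 23
f 21 19 20
f 22 21 14
f 26 25 28
f 26 28 27
f 28 25 29
f 28 29 27
f 29 25 30
f 29 30 27
f 30 25 31
f 30 31 27
f 31 25 32
f 31 32 27
f 32 25 33
f 32 33 27
f 33 25 34
f 33 34 27
f 34 25 35
f 34 35 27
f 35 25 36
f 35 36 27
f 36 25 37
f 36 37 27
f 37 25 38
f 37 38 27
f 38 25 39
f 38 39 27
f 39 25 40
f 39 40 27
f 40 25 26
f 40 26 27



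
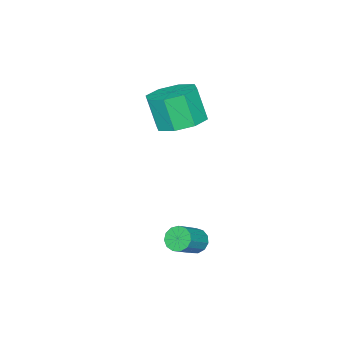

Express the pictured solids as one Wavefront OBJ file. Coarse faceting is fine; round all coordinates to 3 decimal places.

v -1.463 -2.997 2.293
v -0.477 -2.635 2.5
v -0.572 -3.222 3.975
v -1.557 -3.583 3.767
v -1.057 -2.086 2.681
v -1.152 -2.673 4.156
v -1.875 -2.07 2.635
v -1.97 -2.657 4.109
v -2.451 -2.598 2.388
v -2.546 -3.184 3.863
v -2.448 -3.358 2.085
v -2.543 -3.945 3.56
v -1.868 -3.907 1.904
v -1.963 -4.494 3.379
v -1.05 -3.923 1.951
v -1.145 -4.51 3.425
v -0.474 -3.396 2.197
v -0.569 -3.982 3.672
v 1.361 -0.345 -1.766
v 1.65 -0.007 -2.139
v 2.707 -0.057 -1.367
v 2.419 -0.395 -0.994
v 1.504 0.194 -1.926
v 2.561 0.144 -1.154
v 1.313 0.224 -1.663
v 2.37 0.174 -0.891
v 1.137 0.073 -1.432
v 2.194 0.023 -0.66
v 1.033 -0.211 -1.307
v 2.09 -0.261 -0.535
v 1.033 -0.537 -1.328
v 2.09 -0.587 -0.556
v 1.137 -0.802 -1.488
v 2.194 -0.852 -0.716
v 1.313 -0.922 -1.736
v 2.37 -0.972 -0.964
v 1.504 -0.859 -1.994
v 2.561 -0.909 -1.222
v 1.65 -0.633 -2.179
v 2.707 -0.683 -1.407
v 1.704 -0.315 -2.233
v 2.761 -0.365 -1.461
f 2 1 5
f 2 5 3
f 3 5 6
f 3 6 4
f 5 1 7
f 5 7 6
f 6 7 8
f 6 8 4
f 7 1 9
f 7 9 8
f 8 9 10
f 8 10 4
f 9 1 11
f 9 11 10
f 10 11 12
f 10 12 4
f 11 1 13
f 11 13 12
f 12 13 14
f 12 14 4
f 13 1 15
f 13 15 14
f 14 15 16
f 14 16 4
f 15 1 17
f 15 17 16
f 16 17 18
f 16 18 4
f 17 1 2
f 17 2 18
f 18 2 3
f 18 3 4
f 20 19 23
f 20 23 21
f 21 23 24
f 21 24 22
f 23 19 25
f 23 25 24
f 24 25 26
f 24 26 22
f 25 19 27
f 25 27 26
f 26 27 28
f 26 28 22
f 27 19 29
f 27 29 28
f 28 29 30
f 28 30 22
f 29 19 31
f 29 31 30
f 30 31 32
f 30 32 22
f 31 19 33
f 31 33 32
f 32 33 34
f 32 34 22
f 33 19 35
f 33 35 34
f 34 35 36
f 34 36 22
f 35 19 37
f 35 37 36
f 36 37 38
f 36 38 22
f 37 19 39
f 37 39 38
f 38 39 40
f 38 40 22
f 39 19 41
f 39 41 40
f 40 41 42
f 40 42 22
f 41 19 20
f 41 20 42
f 42 20 21
f 42 21 22



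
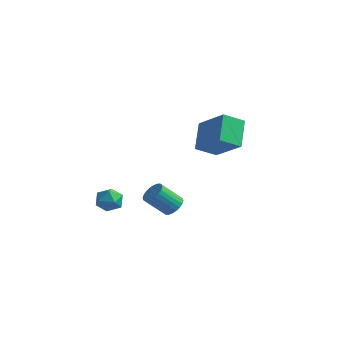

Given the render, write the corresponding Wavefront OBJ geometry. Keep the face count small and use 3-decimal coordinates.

v 0.703 -0.215 -0.045
v 1.014 0.14 0.417
v 0.268 -0.57 1.466
v -0.043 -0.925 1.005
v 0.808 0.288 0.37
v 0.062 -0.422 1.419
v 0.586 0.358 0.26
v -0.16 -0.351 1.309
v 0.382 0.342 0.104
v -0.364 -0.368 1.153
v 0.227 0.241 -0.075
v -0.519 -0.469 0.974
v 0.144 0.07 -0.249
v -0.602 -0.64 0.8
v 0.146 -0.144 -0.392
v -0.6 -0.854 0.657
v 0.234 -0.369 -0.482
v -0.512 -1.079 0.567
v 0.392 -0.57 -0.506
v -0.354 -1.28 0.543
v 0.598 -0.718 -0.459
v -0.148 -1.428 0.59
v 0.82 -0.789 -0.349
v 0.074 -1.498 0.7
v 1.024 -0.772 -0.193
v 0.278 -1.482 0.856
v 1.179 -0.671 -0.014
v 0.433 -1.381 1.035
v 1.262 -0.5 0.16
v 0.516 -1.21 1.209
v 1.26 -0.286 0.303
v 0.514 -0.996 1.352
v 1.172 -0.061 0.393
v 0.426 -0.771 1.442
v 0.18 2.464 2.662
v -0.383 3.666 3.818
v 0.849 3.383 2.032
v 0.286 4.585 3.187
v 1.874 2.075 3.893
v 1.311 3.277 5.048
v 2.543 2.994 3.262
v 1.98 4.196 4.418
v -1.419 -2.375 1.468
v -0.675 -2.518 1.346
v -1.725 -3.262 0.654
v -0.981 -3.405 0.532
v -1.3 -3.583 1.207
v -1.111 -3.035 1.71
v -1.289 -2.745 0.29
v -1.1 -2.197 0.793
v -0.595 -2.748 0.618
v -0.602 -3.265 1.184
v -1.798 -2.515 0.816
v -1.805 -3.032 1.382
f 2 1 5
f 2 5 3
f 3 5 6
f 3 6 4
f 5 1 7
f 5 7 6
f 6 7 8
f 6 8 4
f 7 1 9
f 7 9 8
f 8 9 10
f 8 10 4
f 9 1 11
f 9 11 10
f 10 11 12
f 10 12 4
f 11 1 13
f 11 13 12
f 12 13 14
f 12 14 4
f 13 1 15
f 13 15 14
f 14 15 16
f 14 16 4
f 15 1 17
f 15 17 16
f 16 17 18
f 16 18 4
f 17 1 19
f 17 19 18
f 18 19 20
f 18 20 4
f 19 1 21
f 19 21 20
f 20 21 22
f 20 22 4
f 21 1 23
f 21 23 22
f 22 23 24
f 22 24 4
f 23 1 25
f 23 25 24
f 24 25 26
f 24 26 4
f 25 1 27
f 25 27 26
f 26 27 28
f 26 28 4
f 27 1 29
f 27 29 28
f 28 29 30
f 28 30 4
f 29 1 31
f 29 31 30
f 30 31 32
f 30 32 4
f 31 1 33
f 31 33 32
f 32 33 34
f 32 34 4
f 33 1 2
f 33 2 34
f 34 2 3
f 34 3 4
f 36 38 35
f 39 36 35
f 35 38 37
f 37 39 35
f 36 42 38
f 40 36 39
f 40 42 36
f 38 42 37
f 41 39 37
f 37 42 41
f 41 40 39
f 42 40 41
f 43 54 48
f 43 48 44
f 43 44 50
f 43 50 53
f 43 53 54
f 44 48 52
f 48 54 47
f 54 53 45
f 53 50 49
f 50 44 51
f 46 52 47
f 46 47 45
f 46 45 49
f 46 49 51
f 46 51 52
f 47 52 48
f 45 47 54
f 49 45 53
f 51 49 50
f 52 51 44



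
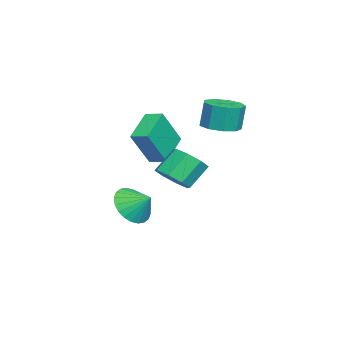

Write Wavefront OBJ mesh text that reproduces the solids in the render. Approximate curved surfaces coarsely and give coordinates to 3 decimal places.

v -1.379 -2.879 1.196
v -0.499 -3.49 2.897
v -1.114 -2.075 1.348
v -0.234 -2.686 3.049
v 0.074 -3.194 0.331
v 0.954 -3.805 2.032
v 0.339 -2.39 0.483
v 1.219 -3.001 2.184
v 3.151 -1.55 0.55
v 3.832 -1.001 0.649
v 3.169 -0.361 1.65
v 2.489 -0.91 1.55
v 3.38 -0.774 0.204
v 2.717 -0.134 1.205
v 2.794 -1.001 -0.038
v 2.131 -0.361 0.963
v 2.417 -1.55 0.064
v 1.755 -0.91 1.065
v 2.471 -2.099 0.45
v 1.808 -1.459 1.451
v 2.923 -2.326 0.895
v 2.26 -1.686 1.896
v 3.509 -2.099 1.137
v 2.846 -1.459 2.138
v 3.885 -1.55 1.035
v 3.223 -0.91 2.036
v 0.646 -3.809 -2.073
v 1.498 -3.673 -2.672
v 0.974 -2.931 -1.407
v 1.228 -3.429 -2.86
v 0.869 -3.243 -2.929
v 0.476 -3.143 -2.867
v 0.11 -3.145 -2.685
v -0.175 -3.248 -2.409
v -0.335 -3.436 -2.082
v -0.346 -3.681 -1.754
v -0.205 -3.946 -1.474
v 0.065 -4.189 -1.286
v 0.423 -4.375 -1.217
v 0.816 -4.475 -1.279
v 1.183 -4.473 -1.462
v 1.468 -4.37 -1.737
v 1.628 -4.182 -2.064
v 1.638 -3.937 -2.392
v 0.172 -0.15 2.607
v 0.65 0.611 2.551
v 0.547 0.77 3.837
v 0.068 0.01 3.893
v 0.05 0.734 2.488
v -0.053 0.893 3.774
v -0.493 0.444 2.48
v -0.596 0.604 3.766
v -0.725 -0.124 2.532
v -0.828 0.036 3.818
v -0.538 -0.704 2.619
v -0.641 -0.544 3.905
v -0.018 -1.024 2.7
v -0.122 -0.865 3.986
v 0.59 -0.936 2.738
v 0.486 -0.777 4.024
v 1.002 -0.48 2.715
v 0.899 -0.32 4.001
v 1.026 0.131 2.641
v 0.923 0.291 3.927
f 2 4 1
f 5 2 1
f 1 4 3
f 3 5 1
f 2 8 4
f 6 2 5
f 6 8 2
f 4 8 3
f 7 5 3
f 3 8 7
f 7 6 5
f 8 6 7
f 10 9 13
f 10 13 11
f 11 13 14
f 11 14 12
f 13 9 15
f 13 15 14
f 14 15 16
f 14 16 12
f 15 9 17
f 15 17 16
f 16 17 18
f 16 18 12
f 17 9 19
f 17 19 18
f 18 19 20
f 18 20 12
f 19 9 21
f 19 21 20
f 20 21 22
f 20 22 12
f 21 9 23
f 21 23 22
f 22 23 24
f 22 24 12
f 23 9 25
f 23 25 24
f 24 25 26
f 24 26 12
f 25 9 10
f 25 10 26
f 26 10 11
f 26 11 12
f 28 27 30
f 28 30 29
f 30 27 31
f 30 31 29
f 31 27 32
f 31 32 29
f 32 27 33
f 32 33 29
f 33 27 34
f 33 34 29
f 34 27 35
f 34 35 29
f 35 27 36
f 35 36 29
f 36 27 37
f 36 37 29
f 37 27 38
f 37 38 29
f 38 27 39
f 38 39 29
f 39 27 40
f 39 40 29
f 40 27 41
f 40 41 29
f 41 27 42
f 41 42 29
f 42 27 43
f 42 43 29
f 43 27 44
f 43 44 29
f 44 27 28
f 44 28 29
f 46 45 49
f 46 49 47
f 47 49 50
f 47 50 48
f 49 45 51
f 49 51 50
f 50 51 52
f 50 52 48
f 51 45 53
f 51 53 52
f 52 53 54
f 52 54 48
f 53 45 55
f 53 55 54
f 54 55 56
f 54 56 48
f 55 45 57
f 55 57 56
f 56 57 58
f 56 58 48
f 57 45 59
f 57 59 58
f 58 59 60
f 58 60 48
f 59 45 61
f 59 61 60
f 60 61 62
f 60 62 48
f 61 45 63
f 61 63 62
f 62 63 64
f 62 64 48
f 63 45 46
f 63 46 64
f 64 46 47
f 64 47 48



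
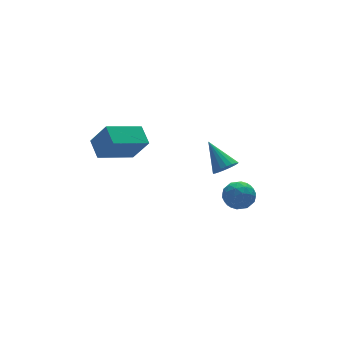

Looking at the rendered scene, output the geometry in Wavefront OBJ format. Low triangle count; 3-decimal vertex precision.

v 2.85 -2.808 -3.851
v 3.66 -2.621 -3.469
v 3.26 -4.219 -4.031
v 4.07 -4.032 -3.649
v 3.31 -4.021 -3.139
v 3.057 -3.149 -3.028
v 3.863 -3.691 -4.472
v 3.61 -2.819 -4.361
v 4.286 -3.167 -3.853
v 3.944 -3.371 -3.029
v 2.976 -3.469 -4.471
v 2.634 -3.673 -3.647
v 3.219 -2.591 -3.644
v 3.701 -4.249 -3.856
v 3.254 -4.243 -3.556
v 3.73 -4.133 -3.331
v 2.865 -2.901 -3.385
v 3.341 -2.791 -3.161
v 3.135 -3.614 -2.967
v 3.579 -4.049 -4.339
v 4.055 -3.939 -4.115
v 3.19 -2.707 -4.169
v 3.666 -2.597 -3.944
v 3.785 -3.226 -4.533
v 4.063 -2.802 -3.645
v 4.304 -3.631 -3.751
v 4.182 -3.431 -4.235
v 4.034 -2.918 -4.169
v 3.863 -2.922 -3.161
v 4.103 -3.751 -3.267
v 3.657 -3.745 -2.967
v 3.508 -3.232 -2.902
v 4.23 -3.243 -3.387
v 2.817 -3.089 -4.233
v 3.057 -3.918 -4.339
v 3.412 -3.608 -4.598
v 3.263 -3.095 -4.533
v 2.616 -3.209 -3.749
v 2.857 -4.038 -3.855
v 2.886 -3.922 -3.331
v 2.738 -3.409 -3.265
v 2.69 -3.597 -4.113
v -3.874 -2.583 0.97
v -3.747 -1.551 1.507
v -1.933 -2.469 0.29
v -1.806 -1.437 0.827
v -3.374 -3.323 2.273
v -3.247 -2.291 2.81
v -1.433 -3.209 1.593
v -1.306 -2.177 2.13
v 2.904 -3.019 -1.769
v 3.615 -2.996 -1.66
v 2.676 -1.641 -0.571
v 3.574 -2.792 -1.903
v 3.4 -2.632 -2.12
v 3.127 -2.549 -2.267
v 2.811 -2.56 -2.315
v 2.513 -2.661 -2.256
v 2.292 -2.833 -2.099
v 2.192 -3.042 -1.878
v 2.234 -3.246 -1.635
v 2.408 -3.406 -1.418
v 2.68 -3.489 -1.271
v 2.997 -3.479 -1.222
v 3.295 -3.377 -1.282
v 3.516 -3.205 -1.438
f 1 38 17
f 38 12 41
f 17 41 6
f 38 41 17
f 1 17 13
f 17 6 18
f 13 18 2
f 17 18 13
f 1 13 22
f 13 2 23
f 22 23 8
f 13 23 22
f 1 22 34
f 22 8 37
f 34 37 11
f 22 37 34
f 1 34 38
f 34 11 42
f 38 42 12
f 34 42 38
f 2 18 29
f 18 6 32
f 29 32 10
f 18 32 29
f 6 41 19
f 41 12 40
f 19 40 5
f 41 40 19
f 12 42 39
f 42 11 35
f 39 35 3
f 42 35 39
f 11 37 36
f 37 8 24
f 36 24 7
f 37 24 36
f 8 23 28
f 23 2 25
f 28 25 9
f 23 25 28
f 4 30 16
f 30 10 31
f 16 31 5
f 30 31 16
f 4 16 14
f 16 5 15
f 14 15 3
f 16 15 14
f 4 14 21
f 14 3 20
f 21 20 7
f 14 20 21
f 4 21 26
f 21 7 27
f 26 27 9
f 21 27 26
f 4 26 30
f 26 9 33
f 30 33 10
f 26 33 30
f 5 31 19
f 31 10 32
f 19 32 6
f 31 32 19
f 3 15 39
f 15 5 40
f 39 40 12
f 15 40 39
f 7 20 36
f 20 3 35
f 36 35 11
f 20 35 36
f 9 27 28
f 27 7 24
f 28 24 8
f 27 24 28
f 10 33 29
f 33 9 25
f 29 25 2
f 33 25 29
f 44 46 43
f 47 44 43
f 43 46 45
f 45 47 43
f 44 50 46
f 48 44 47
f 48 50 44
f 46 50 45
f 49 47 45
f 45 50 49
f 49 48 47
f 50 48 49
f 52 51 54
f 52 54 53
f 54 51 55
f 54 55 53
f 55 51 56
f 55 56 53
f 56 51 57
f 56 57 53
f 57 51 58
f 57 58 53
f 58 51 59
f 58 59 53
f 59 51 60
f 59 60 53
f 60 51 61
f 60 61 53
f 61 51 62
f 61 62 53
f 62 51 63
f 62 63 53
f 63 51 64
f 63 64 53
f 64 51 65
f 64 65 53
f 65 51 66
f 65 66 53
f 66 51 52
f 66 52 53



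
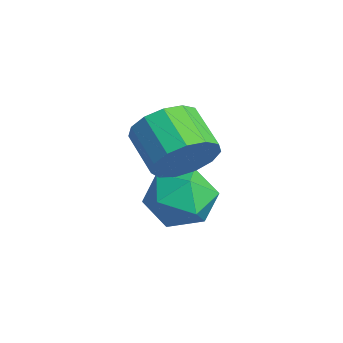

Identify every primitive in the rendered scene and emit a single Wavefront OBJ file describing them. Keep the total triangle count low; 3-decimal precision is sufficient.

v -0.919 3.475 -3.567
v -0.24 2.627 -3.859
v -2.36 2.373 -3.721
v -1.681 1.525 -4.013
v -1.66 1.926 -2.962
v -0.77 2.607 -2.867
v -1.83 2.393 -4.713
v -0.94 3.074 -4.618
v -0.803 1.959 -4.568
v -0.698 1.67 -3.486
v -1.902 3.33 -4.094
v -1.797 3.041 -3.012
v -0.437 2.405 -1.852
v 0.101 2.262 -0.998
v -1.185 1.991 -0.233
v -1.723 2.135 -1.088
v -0.028 2.821 -1.016
v -1.313 2.551 -0.251
v -0.286 3.249 -1.299
v -1.572 2.978 -0.535
v -0.593 3.409 -1.759
v -1.879 3.138 -0.994
v -0.85 3.25 -2.247
v -2.136 2.979 -1.483
v -0.976 2.823 -2.611
v -2.262 2.552 -1.846
v -0.931 2.263 -2.733
v -2.217 1.993 -1.969
v -0.729 1.749 -2.576
v -2.015 1.478 -1.812
v -0.435 1.443 -2.189
v -1.72 1.172 -1.425
v -0.141 1.442 -1.695
v -1.427 1.171 -0.931
v 0.059 1.747 -1.251
v -1.227 1.477 -0.487
f 1 12 6
f 1 6 2
f 1 2 8
f 1 8 11
f 1 11 12
f 2 6 10
f 6 12 5
f 12 11 3
f 11 8 7
f 8 2 9
f 4 10 5
f 4 5 3
f 4 3 7
f 4 7 9
f 4 9 10
f 5 10 6
f 3 5 12
f 7 3 11
f 9 7 8
f 10 9 2
f 14 13 17
f 14 17 15
f 15 17 18
f 15 18 16
f 17 13 19
f 17 19 18
f 18 19 20
f 18 20 16
f 19 13 21
f 19 21 20
f 20 21 22
f 20 22 16
f 21 13 23
f 21 23 22
f 22 23 24
f 22 24 16
f 23 13 25
f 23 25 24
f 24 25 26
f 24 26 16
f 25 13 27
f 25 27 26
f 26 27 28
f 26 28 16
f 27 13 29
f 27 29 28
f 28 29 30
f 28 30 16
f 29 13 31
f 29 31 30
f 30 31 32
f 30 32 16
f 31 13 33
f 31 33 32
f 32 33 34
f 32 34 16
f 33 13 35
f 33 35 34
f 34 35 36
f 34 36 16
f 35 13 14
f 35 14 36
f 36 14 15
f 36 15 16



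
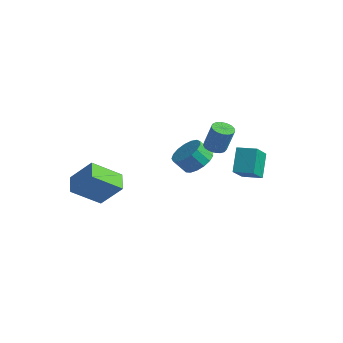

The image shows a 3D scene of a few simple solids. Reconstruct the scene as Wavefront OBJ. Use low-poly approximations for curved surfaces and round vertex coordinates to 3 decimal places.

v 0.501 1.958 -1.708
v 1.096 2.035 -1.897
v 1.555 2.16 -0.401
v 0.959 2.082 -0.212
v 0.987 2.316 -1.887
v 1.446 2.44 -0.391
v 0.766 2.515 -1.836
v 1.225 2.639 -0.34
v 0.484 2.586 -1.755
v 0.943 2.71 -0.259
v 0.206 2.513 -1.664
v 0.665 2.638 -0.168
v -0.004 2.313 -1.583
v 0.455 2.438 -0.087
v -0.099 2.032 -1.53
v 0.36 2.156 -0.034
v -0.057 1.734 -1.519
v 0.402 1.858 -0.022
v 0.113 1.487 -1.55
v 0.572 1.611 -0.054
v 0.372 1.348 -1.618
v 0.831 1.472 -0.122
v 0.66 1.348 -1.706
v 1.119 1.473 -0.21
v 0.912 1.489 -1.795
v 1.371 1.613 -0.299
v 1.069 1.737 -1.864
v 1.528 1.861 -0.368
v 3.003 0.57 -1.961
v 2.471 1.424 -0.756
v 2.547 1.796 -3.032
v 2.014 2.65 -1.827
v 3.986 1.03 -1.853
v 3.453 1.884 -0.648
v 3.529 2.256 -2.924
v 2.997 3.11 -1.719
v -3.827 -2.103 -4.976
v -4.597 -3.518 -3.79
v -2.732 -1.576 -3.635
v -3.502 -2.99 -2.449
v -2.998 -2.87 -5.351
v -3.768 -4.284 -4.165
v -1.903 -2.342 -4.01
v -2.673 -3.757 -2.824
v -1.838 3.251 -4.335
v -1.23 2.475 -4.428
v -1.714 1.993 -3.578
v -2.322 2.769 -3.485
v -0.999 2.765 -4.132
v -1.484 2.283 -3.283
v -0.961 3.166 -3.882
v -1.446 2.684 -3.033
v -1.124 3.587 -3.737
v -1.608 3.105 -2.887
v -1.45 3.93 -3.728
v -1.934 3.449 -2.879
v -1.865 4.118 -3.858
v -2.349 3.637 -3.009
v -2.274 4.107 -4.098
v -2.758 3.626 -3.248
v -2.582 3.901 -4.391
v -3.067 3.419 -3.542
v -2.721 3.545 -4.672
v -3.205 3.063 -3.823
v -2.657 3.122 -4.875
v -3.141 2.64 -4.026
v -2.405 2.728 -4.955
v -2.89 2.246 -4.106
v -2.023 2.454 -4.892
v -2.508 1.973 -4.043
v -1.599 2.363 -4.702
v -2.084 1.881 -3.853
f 2 1 5
f 2 5 3
f 3 5 6
f 3 6 4
f 5 1 7
f 5 7 6
f 6 7 8
f 6 8 4
f 7 1 9
f 7 9 8
f 8 9 10
f 8 10 4
f 9 1 11
f 9 11 10
f 10 11 12
f 10 12 4
f 11 1 13
f 11 13 12
f 12 13 14
f 12 14 4
f 13 1 15
f 13 15 14
f 14 15 16
f 14 16 4
f 15 1 17
f 15 17 16
f 16 17 18
f 16 18 4
f 17 1 19
f 17 19 18
f 18 19 20
f 18 20 4
f 19 1 21
f 19 21 20
f 20 21 22
f 20 22 4
f 21 1 23
f 21 23 22
f 22 23 24
f 22 24 4
f 23 1 25
f 23 25 24
f 24 25 26
f 24 26 4
f 25 1 27
f 25 27 26
f 26 27 28
f 26 28 4
f 27 1 2
f 27 2 28
f 28 2 3
f 28 3 4
f 30 32 29
f 33 30 29
f 29 32 31
f 31 33 29
f 30 36 32
f 34 30 33
f 34 36 30
f 32 36 31
f 35 33 31
f 31 36 35
f 35 34 33
f 36 34 35
f 38 40 37
f 41 38 37
f 37 40 39
f 39 41 37
f 38 44 40
f 42 38 41
f 42 44 38
f 40 44 39
f 43 41 39
f 39 44 43
f 43 42 41
f 44 42 43
f 46 45 49
f 46 49 47
f 47 49 50
f 47 50 48
f 49 45 51
f 49 51 50
f 50 51 52
f 50 52 48
f 51 45 53
f 51 53 52
f 52 53 54
f 52 54 48
f 53 45 55
f 53 55 54
f 54 55 56
f 54 56 48
f 55 45 57
f 55 57 56
f 56 57 58
f 56 58 48
f 57 45 59
f 57 59 58
f 58 59 60
f 58 60 48
f 59 45 61
f 59 61 60
f 60 61 62
f 60 62 48
f 61 45 63
f 61 63 62
f 62 63 64
f 62 64 48
f 63 45 65
f 63 65 64
f 64 65 66
f 64 66 48
f 65 45 67
f 65 67 66
f 66 67 68
f 66 68 48
f 67 45 69
f 67 69 68
f 68 69 70
f 68 70 48
f 69 45 71
f 69 71 70
f 70 71 72
f 70 72 48
f 71 45 46
f 71 46 72
f 72 46 47
f 72 47 48



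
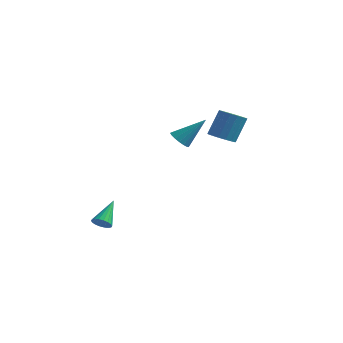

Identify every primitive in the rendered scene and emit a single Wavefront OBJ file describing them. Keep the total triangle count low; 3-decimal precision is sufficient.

v -0.938 3.14 0.425
v -0.642 3.503 -0.04
v 0.078 4.02 1.755
v -0.895 3.674 0.039
v -1.158 3.723 0.208
v -1.37 3.639 0.426
v -1.483 3.44 0.643
v -1.472 3.173 0.811
v -1.338 2.898 0.891
v -1.112 2.679 0.864
v -0.846 2.565 0.736
v -0.602 2.583 0.537
v -0.434 2.729 0.313
v -0.381 2.969 0.114
v -0.456 3.248 -0.014
v -2.761 -1.167 -4.332
v -2.282 -1.307 -4.08
v -2.939 0.147 -3.268
v -2.206 -1.151 -4.259
v -2.241 -0.999 -4.453
v -2.379 -0.879 -4.623
v -2.592 -0.817 -4.736
v -2.839 -0.824 -4.768
v -3.071 -0.899 -4.714
v -3.241 -1.027 -4.585
v -3.316 -1.182 -4.405
v -3.282 -1.335 -4.211
v -3.144 -1.454 -4.041
v -2.93 -1.516 -3.929
v -2.683 -1.51 -3.896
v -2.452 -1.435 -3.95
v 2.534 1.545 1.793
v 3.105 1.924 1.515
v 3.337 2.614 2.928
v 2.766 2.235 3.207
v 2.827 2.135 1.457
v 3.059 2.826 2.871
v 2.482 2.212 1.476
v 2.713 2.902 2.89
v 2.148 2.135 1.568
v 2.38 2.825 2.982
v 1.904 1.923 1.712
v 2.135 2.613 3.125
v 1.803 1.625 1.874
v 2.034 2.315 3.288
v 1.87 1.308 2.018
v 2.102 1.998 3.431
v 2.089 1.046 2.11
v 2.321 1.736 3.523
v 2.41 0.898 2.13
v 2.642 1.588 3.543
v 2.76 0.898 2.072
v 2.991 1.588 3.486
v 3.058 1.046 1.951
v 3.289 1.736 3.365
v 3.236 1.309 1.794
v 3.467 1.999 3.207
v 3.253 1.626 1.636
v 3.484 2.316 3.05
f 2 1 4
f 2 4 3
f 4 1 5
f 4 5 3
f 5 1 6
f 5 6 3
f 6 1 7
f 6 7 3
f 7 1 8
f 7 8 3
f 8 1 9
f 8 9 3
f 9 1 10
f 9 10 3
f 10 1 11
f 10 11 3
f 11 1 12
f 11 12 3
f 12 1 13
f 12 13 3
f 13 1 14
f 13 14 3
f 14 1 15
f 14 15 3
f 15 1 2
f 15 2 3
f 17 16 19
f 17 19 18
f 19 16 20
f 19 20 18
f 20 16 21
f 20 21 18
f 21 16 22
f 21 22 18
f 22 16 23
f 22 23 18
f 23 16 24
f 23 24 18
f 24 16 25
f 24 25 18
f 25 16 26
f 25 26 18
f 26 16 27
f 26 27 18
f 27 16 28
f 27 28 18
f 28 16 29
f 28 29 18
f 29 16 30
f 29 30 18
f 30 16 31
f 30 31 18
f 31 16 17
f 31 17 18
f 33 32 36
f 33 36 34
f 34 36 37
f 34 37 35
f 36 32 38
f 36 38 37
f 37 38 39
f 37 39 35
f 38 32 40
f 38 40 39
f 39 40 41
f 39 41 35
f 40 32 42
f 40 42 41
f 41 42 43
f 41 43 35
f 42 32 44
f 42 44 43
f 43 44 45
f 43 45 35
f 44 32 46
f 44 46 45
f 45 46 47
f 45 47 35
f 46 32 48
f 46 48 47
f 47 48 49
f 47 49 35
f 48 32 50
f 48 50 49
f 49 50 51
f 49 51 35
f 50 32 52
f 50 52 51
f 51 52 53
f 51 53 35
f 52 32 54
f 52 54 53
f 53 54 55
f 53 55 35
f 54 32 56
f 54 56 55
f 55 56 57
f 55 57 35
f 56 32 58
f 56 58 57
f 57 58 59
f 57 59 35
f 58 32 33
f 58 33 59
f 59 33 34
f 59 34 35



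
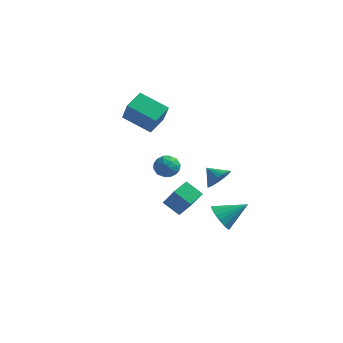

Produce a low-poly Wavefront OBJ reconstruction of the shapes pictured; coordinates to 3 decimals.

v 3.076 -1.929 -0.955
v 3.473 -2.344 -0.262
v 2.184 -1.731 -0.325
v 3.585 -1.99 -0.215
v 3.608 -1.625 -0.295
v 3.54 -1.313 -0.49
v 3.392 -1.107 -0.765
v 3.189 -1.044 -1.073
v 2.966 -1.133 -1.361
v 2.763 -1.36 -1.578
v 2.614 -1.686 -1.687
v 2.544 -2.053 -1.67
v 2.567 -2.399 -1.529
v 2.678 -2.664 -1.289
v 2.858 -2.801 -0.991
v 3.075 -2.788 -0.686
v 3.293 -2.626 -0.429
v 0.385 -3.809 -2.587
v 1.421 -4.519 -1.018
v 0.655 -2.725 -2.275
v 1.691 -3.435 -0.706
v 1.449 -3.865 -3.314
v 2.485 -4.575 -1.745
v 1.719 -2.781 -3.002
v 2.755 -3.491 -1.433
v 3.107 -1.775 -4.301
v 3.634 -1.644 -5.129
v 4.453 -0.865 -3.299
v 3.38 -1.284 -5.116
v 3.073 -1.021 -4.941
v 2.772 -0.908 -4.64
v 2.537 -0.966 -4.272
v 2.415 -1.185 -3.909
v 2.431 -1.521 -3.624
v 2.58 -1.907 -3.474
v 2.833 -2.267 -3.487
v 3.141 -2.53 -3.661
v 3.442 -2.643 -3.963
v 3.676 -2.585 -4.331
v 3.798 -2.366 -4.693
v 3.783 -2.03 -4.978
v -3.316 -1.524 2.529
v -2.604 -2.294 4.016
v -3.083 -0.274 3.064
v -2.371 -1.043 4.552
v -1.489 -1.497 1.668
v -0.777 -2.266 3.156
v -1.256 -0.246 2.204
v -0.544 -1.016 3.691
v -0.407 -2.599 0.062
v 0.161 -2.436 -0.536
v 0.379 -3.604 0.536
v 0.947 -3.441 -0.062
v 0.824 -2.891 0.562
v 0.338 -2.27 0.269
v 0.202 -3.77 -0.269
v -0.284 -3.149 -0.562
v 0.538 -3.16 -0.741
v 0.922 -2.616 -0.227
v -0.382 -3.424 0.227
v 0.002 -2.88 0.741
v -0.192 -2.429 -0.279
v 0.732 -3.611 0.279
v 0.66 -3.287 0.645
v 0.994 -3.191 0.294
v -0.088 -2.332 0.195
v 0.246 -2.236 -0.157
v 0.636 -2.503 0.489
v 0.294 -3.804 0.157
v 0.628 -3.708 -0.195
v -0.454 -2.849 -0.294
v -0.12 -2.753 -0.645
v -0.096 -3.537 -0.489
v 0.363 -2.759 -0.75
v 0.825 -3.35 -0.472
v 0.387 -3.543 -0.594
v 0.101 -3.178 -0.766
v 0.589 -2.44 -0.448
v 1.052 -3.03 -0.17
v 0.979 -2.707 0.197
v 0.694 -2.342 0.025
v 0.811 -2.865 -0.569
v -0.512 -3.01 0.17
v -0.049 -3.6 0.448
v -0.154 -3.698 -0.025
v -0.439 -3.333 -0.197
v -0.285 -2.69 0.472
v 0.177 -3.281 0.75
v 0.439 -2.862 0.766
v 0.153 -2.497 0.594
v -0.271 -3.175 0.569
f 2 1 4
f 2 4 3
f 4 1 5
f 4 5 3
f 5 1 6
f 5 6 3
f 6 1 7
f 6 7 3
f 7 1 8
f 7 8 3
f 8 1 9
f 8 9 3
f 9 1 10
f 9 10 3
f 10 1 11
f 10 11 3
f 11 1 12
f 11 12 3
f 12 1 13
f 12 13 3
f 13 1 14
f 13 14 3
f 14 1 15
f 14 15 3
f 15 1 16
f 15 16 3
f 16 1 17
f 16 17 3
f 17 1 2
f 17 2 3
f 19 21 18
f 22 19 18
f 18 21 20
f 20 22 18
f 19 25 21
f 23 19 22
f 23 25 19
f 21 25 20
f 24 22 20
f 20 25 24
f 24 23 22
f 25 23 24
f 27 26 29
f 27 29 28
f 29 26 30
f 29 30 28
f 30 26 31
f 30 31 28
f 31 26 32
f 31 32 28
f 32 26 33
f 32 33 28
f 33 26 34
f 33 34 28
f 34 26 35
f 34 35 28
f 35 26 36
f 35 36 28
f 36 26 37
f 36 37 28
f 37 26 38
f 37 38 28
f 38 26 39
f 38 39 28
f 39 26 40
f 39 40 28
f 40 26 41
f 40 41 28
f 41 26 27
f 41 27 28
f 43 45 42
f 46 43 42
f 42 45 44
f 44 46 42
f 43 49 45
f 47 43 46
f 47 49 43
f 45 49 44
f 48 46 44
f 44 49 48
f 48 47 46
f 49 47 48
f 50 87 66
f 87 61 90
f 66 90 55
f 87 90 66
f 50 66 62
f 66 55 67
f 62 67 51
f 66 67 62
f 50 62 71
f 62 51 72
f 71 72 57
f 62 72 71
f 50 71 83
f 71 57 86
f 83 86 60
f 71 86 83
f 50 83 87
f 83 60 91
f 87 91 61
f 83 91 87
f 51 67 78
f 67 55 81
f 78 81 59
f 67 81 78
f 55 90 68
f 90 61 89
f 68 89 54
f 90 89 68
f 61 91 88
f 91 60 84
f 88 84 52
f 91 84 88
f 60 86 85
f 86 57 73
f 85 73 56
f 86 73 85
f 57 72 77
f 72 51 74
f 77 74 58
f 72 74 77
f 53 79 65
f 79 59 80
f 65 80 54
f 79 80 65
f 53 65 63
f 65 54 64
f 63 64 52
f 65 64 63
f 53 63 70
f 63 52 69
f 70 69 56
f 63 69 70
f 53 70 75
f 70 56 76
f 75 76 58
f 70 76 75
f 53 75 79
f 75 58 82
f 79 82 59
f 75 82 79
f 54 80 68
f 80 59 81
f 68 81 55
f 80 81 68
f 52 64 88
f 64 54 89
f 88 89 61
f 64 89 88
f 56 69 85
f 69 52 84
f 85 84 60
f 69 84 85
f 58 76 77
f 76 56 73
f 77 73 57
f 76 73 77
f 59 82 78
f 82 58 74
f 78 74 51
f 82 74 78



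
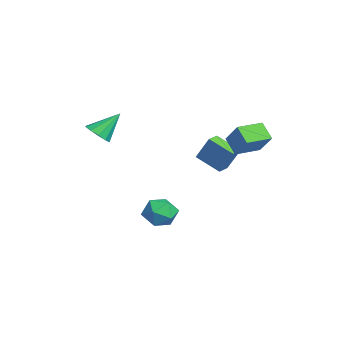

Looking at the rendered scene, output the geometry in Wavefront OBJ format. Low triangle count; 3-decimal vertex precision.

v -1.954 -4.552 1.54
v -1.075 -4.208 1.365
v -2.206 -3.148 3.04
v -1.459 -3.912 1.024
v -2.033 -3.86 0.879
v -2.576 -4.072 0.987
v -2.882 -4.468 1.306
v -2.833 -4.896 1.715
v -2.449 -5.192 2.056
v -1.876 -5.244 2.2
v -1.333 -5.031 2.093
v -1.027 -4.636 1.773
v -2.955 2.027 -0.886
v -2.445 2.723 0.739
v -1.866 3.258 -1.756
v -1.356 3.954 -0.131
v -2.224 1.406 -0.849
v -1.714 2.102 0.776
v -1.135 2.637 -1.719
v -0.625 3.333 -0.094
v 3.144 2.107 2.645
v 4.264 2.538 3.946
v 2.527 3.68 2.655
v 3.648 4.111 3.956
v 4.052 2.469 1.744
v 5.173 2.9 3.045
v 3.436 4.042 1.754
v 4.556 4.473 3.055
v 2.192 -0.908 -4.392
v 2.994 -0.991 -3.534
v 0.986 -1.969 -3.366
v 1.788 -2.052 -2.508
v 1.267 -1.019 -2.729
v 2.013 -0.364 -3.363
v 1.967 -2.596 -3.537
v 2.713 -1.941 -4.171
v 2.856 -2.035 -3.006
v 2.423 -1.06 -2.507
v 1.557 -1.9 -4.393
v 1.124 -0.925 -3.894
f 2 1 4
f 2 4 3
f 4 1 5
f 4 5 3
f 5 1 6
f 5 6 3
f 6 1 7
f 6 7 3
f 7 1 8
f 7 8 3
f 8 1 9
f 8 9 3
f 9 1 10
f 9 10 3
f 10 1 11
f 10 11 3
f 11 1 12
f 11 12 3
f 12 1 2
f 12 2 3
f 14 16 13
f 17 14 13
f 13 16 15
f 15 17 13
f 14 20 16
f 18 14 17
f 18 20 14
f 16 20 15
f 19 17 15
f 15 20 19
f 19 18 17
f 20 18 19
f 22 24 21
f 25 22 21
f 21 24 23
f 23 25 21
f 22 28 24
f 26 22 25
f 26 28 22
f 24 28 23
f 27 25 23
f 23 28 27
f 27 26 25
f 28 26 27
f 29 40 34
f 29 34 30
f 29 30 36
f 29 36 39
f 29 39 40
f 30 34 38
f 34 40 33
f 40 39 31
f 39 36 35
f 36 30 37
f 32 38 33
f 32 33 31
f 32 31 35
f 32 35 37
f 32 37 38
f 33 38 34
f 31 33 40
f 35 31 39
f 37 35 36
f 38 37 30



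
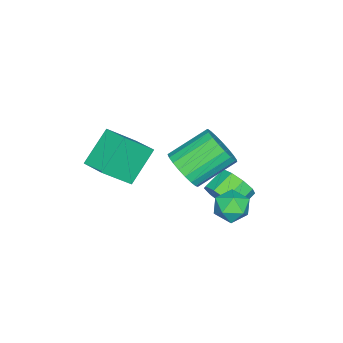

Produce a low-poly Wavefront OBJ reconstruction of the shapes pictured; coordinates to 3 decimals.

v -1.458 1.679 -0.436
v -0.932 1.492 0.382
v -2.156 2.655 1.434
v -2.682 2.841 0.616
v -0.743 1.826 0.232
v -1.967 2.989 1.285
v -0.677 2.135 -0.032
v -1.902 3.298 1.02
v -0.747 2.364 -0.367
v -1.972 3.527 0.685
v -0.939 2.475 -0.714
v -2.164 3.638 0.339
v -1.222 2.448 -1.012
v -2.446 3.611 0.04
v -1.545 2.288 -1.211
v -2.769 3.451 -0.159
v -1.852 2.023 -1.276
v -3.077 3.186 -0.224
v -2.092 1.698 -1.196
v -3.317 2.861 -0.144
v -2.222 1.37 -0.984
v -3.447 2.533 0.068
v -2.22 1.095 -0.678
v -3.444 2.258 0.374
v -2.086 0.921 -0.33
v -3.31 2.084 0.723
v -1.843 0.878 -0
v -3.068 2.041 1.052
v -1.534 0.973 0.254
v -2.759 2.136 1.307
v -1.211 1.191 0.389
v -2.436 2.354 1.442
v -3.125 2.626 -3.326
v -2.622 3.072 -2.712
v -3.572 3.44 -2.201
v -4.075 2.994 -2.814
v -2.741 3.441 -3.199
v -3.691 3.809 -2.687
v -3.039 3.429 -3.745
v -3.989 3.797 -3.233
v -3.378 3.041 -4.095
v -4.328 3.41 -3.583
v -3.598 2.459 -4.085
v -4.548 2.827 -3.574
v -3.597 1.955 -3.72
v -4.547 2.323 -3.208
v -3.375 1.765 -3.17
v -4.325 2.133 -2.659
v -3.036 1.978 -2.693
v -3.986 2.346 -2.182
v -2.739 2.494 -2.512
v -3.689 2.862 -2.001
v -1.948 -1.677 -2.437
v -3.3 -1.306 -1.126
v -1.406 -0.59 -2.186
v -2.759 -0.219 -0.875
v -0.901 -2.501 -1.125
v -2.254 -2.13 0.186
v -0.36 -1.414 -0.874
v -1.712 -1.043 0.437
v -2.07 4.288 -2.822
v -1.476 4.337 -2.213
v -2.284 2.963 -2.507
v -1.69 3.012 -1.898
v -2.428 3.427 -1.807
v -2.296 4.246 -2.002
v -1.464 3.054 -2.718
v -1.332 3.873 -2.913
v -1.102 3.574 -2.149
v -1.698 3.805 -1.586
v -2.062 3.495 -3.134
v -2.658 3.726 -2.571
f 2 1 5
f 2 5 3
f 3 5 6
f 3 6 4
f 5 1 7
f 5 7 6
f 6 7 8
f 6 8 4
f 7 1 9
f 7 9 8
f 8 9 10
f 8 10 4
f 9 1 11
f 9 11 10
f 10 11 12
f 10 12 4
f 11 1 13
f 11 13 12
f 12 13 14
f 12 14 4
f 13 1 15
f 13 15 14
f 14 15 16
f 14 16 4
f 15 1 17
f 15 17 16
f 16 17 18
f 16 18 4
f 17 1 19
f 17 19 18
f 18 19 20
f 18 20 4
f 19 1 21
f 19 21 20
f 20 21 22
f 20 22 4
f 21 1 23
f 21 23 22
f 22 23 24
f 22 24 4
f 23 1 25
f 23 25 24
f 24 25 26
f 24 26 4
f 25 1 27
f 25 27 26
f 26 27 28
f 26 28 4
f 27 1 29
f 27 29 28
f 28 29 30
f 28 30 4
f 29 1 31
f 29 31 30
f 30 31 32
f 30 32 4
f 31 1 2
f 31 2 32
f 32 2 3
f 32 3 4
f 34 33 37
f 34 37 35
f 35 37 38
f 35 38 36
f 37 33 39
f 37 39 38
f 38 39 40
f 38 40 36
f 39 33 41
f 39 41 40
f 40 41 42
f 40 42 36
f 41 33 43
f 41 43 42
f 42 43 44
f 42 44 36
f 43 33 45
f 43 45 44
f 44 45 46
f 44 46 36
f 45 33 47
f 45 47 46
f 46 47 48
f 46 48 36
f 47 33 49
f 47 49 48
f 48 49 50
f 48 50 36
f 49 33 51
f 49 51 50
f 50 51 52
f 50 52 36
f 51 33 34
f 51 34 52
f 52 34 35
f 52 35 36
f 54 56 53
f 57 54 53
f 53 56 55
f 55 57 53
f 54 60 56
f 58 54 57
f 58 60 54
f 56 60 55
f 59 57 55
f 55 60 59
f 59 58 57
f 60 58 59
f 61 72 66
f 61 66 62
f 61 62 68
f 61 68 71
f 61 71 72
f 62 66 70
f 66 72 65
f 72 71 63
f 71 68 67
f 68 62 69
f 64 70 65
f 64 65 63
f 64 63 67
f 64 67 69
f 64 69 70
f 65 70 66
f 63 65 72
f 67 63 71
f 69 67 68
f 70 69 62

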